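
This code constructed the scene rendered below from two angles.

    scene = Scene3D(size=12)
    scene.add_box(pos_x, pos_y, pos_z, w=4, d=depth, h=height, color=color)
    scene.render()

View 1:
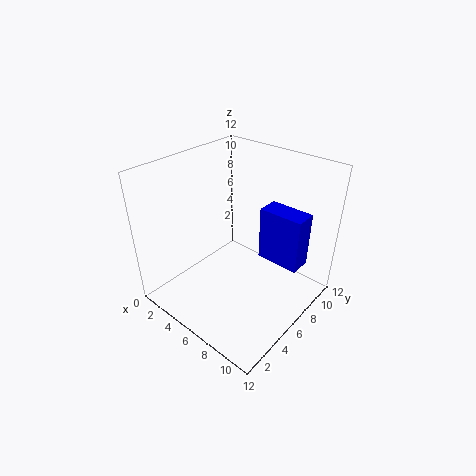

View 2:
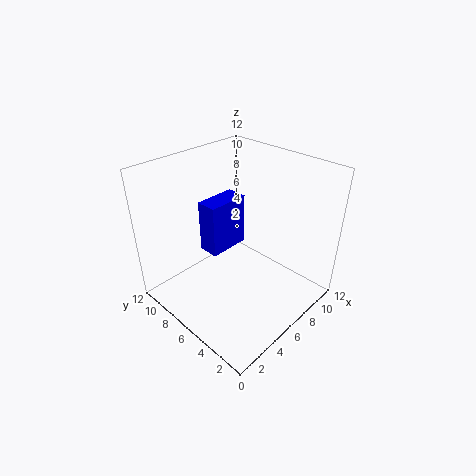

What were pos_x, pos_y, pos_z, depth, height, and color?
pos_x = 6, pos_y = 9, pos_z = 2.5, depth = 2, height = 5, color = 'blue'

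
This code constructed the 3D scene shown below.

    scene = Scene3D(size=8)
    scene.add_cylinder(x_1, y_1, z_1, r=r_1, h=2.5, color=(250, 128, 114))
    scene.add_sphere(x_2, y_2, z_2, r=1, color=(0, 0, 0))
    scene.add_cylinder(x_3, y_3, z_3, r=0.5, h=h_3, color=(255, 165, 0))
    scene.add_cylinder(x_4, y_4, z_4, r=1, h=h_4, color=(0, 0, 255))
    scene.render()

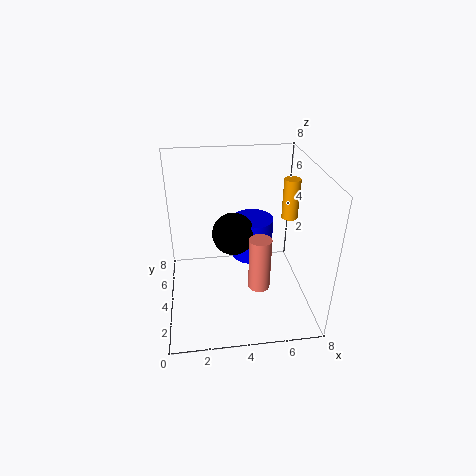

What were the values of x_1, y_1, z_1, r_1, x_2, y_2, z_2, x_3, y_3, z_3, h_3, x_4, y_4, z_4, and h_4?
x_1 = 4.5, y_1 = 0.5, z_1 = 3.5, r_1 = 0.5, x_2 = 3.5, y_2 = 2, z_2 = 5.5, x_3 = 7.5, y_3 = 6, z_3 = 4, h_3 = 2.5, x_4 = 4.5, y_4 = 2.5, z_4 = 4, h_4 = 2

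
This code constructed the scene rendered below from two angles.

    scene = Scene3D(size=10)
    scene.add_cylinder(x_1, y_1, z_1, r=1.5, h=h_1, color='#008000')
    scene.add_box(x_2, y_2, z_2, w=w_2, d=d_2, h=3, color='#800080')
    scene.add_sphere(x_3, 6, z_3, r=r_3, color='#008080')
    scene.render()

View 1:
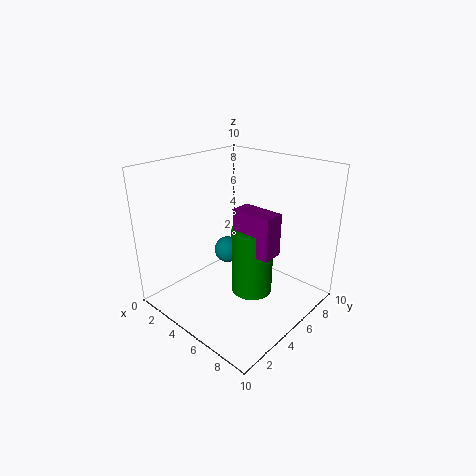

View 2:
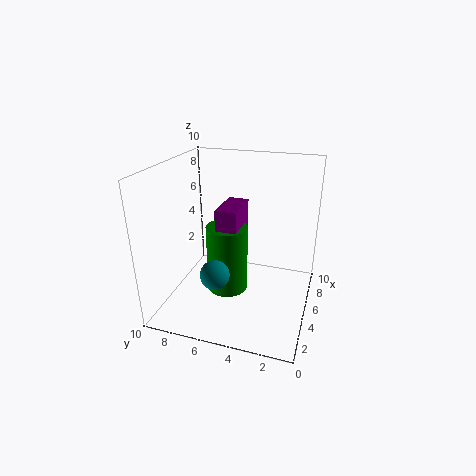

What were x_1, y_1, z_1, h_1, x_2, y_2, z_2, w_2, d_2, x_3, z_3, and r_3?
x_1 = 5.5
y_1 = 6
z_1 = 0.5
h_1 = 5
x_2 = 4.5
y_2 = 5
z_2 = 4
w_2 = 3
d_2 = 1.5
x_3 = 3
z_3 = 3
r_3 = 1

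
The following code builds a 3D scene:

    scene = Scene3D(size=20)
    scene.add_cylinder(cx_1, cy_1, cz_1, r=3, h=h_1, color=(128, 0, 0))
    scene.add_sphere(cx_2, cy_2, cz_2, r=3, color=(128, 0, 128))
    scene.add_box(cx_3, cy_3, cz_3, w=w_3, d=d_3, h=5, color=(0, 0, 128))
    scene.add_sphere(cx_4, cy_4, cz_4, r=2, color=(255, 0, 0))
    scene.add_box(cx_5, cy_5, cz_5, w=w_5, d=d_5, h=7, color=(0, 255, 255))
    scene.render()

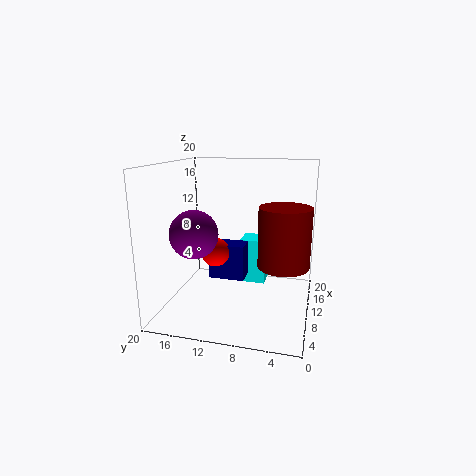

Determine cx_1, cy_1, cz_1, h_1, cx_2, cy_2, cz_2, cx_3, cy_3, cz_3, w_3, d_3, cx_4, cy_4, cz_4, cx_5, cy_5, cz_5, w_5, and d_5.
cx_1 = 4; cy_1 = 3; cz_1 = 9; h_1 = 7; cx_2 = 4; cy_2 = 14; cz_2 = 12; cx_3 = 9; cy_3 = 9; cz_3 = 4; w_3 = 3; d_3 = 5; cx_4 = 9; cy_4 = 13; cz_4 = 8; cx_5 = 15; cy_5 = 7; cz_5 = 1; w_5 = 4; d_5 = 4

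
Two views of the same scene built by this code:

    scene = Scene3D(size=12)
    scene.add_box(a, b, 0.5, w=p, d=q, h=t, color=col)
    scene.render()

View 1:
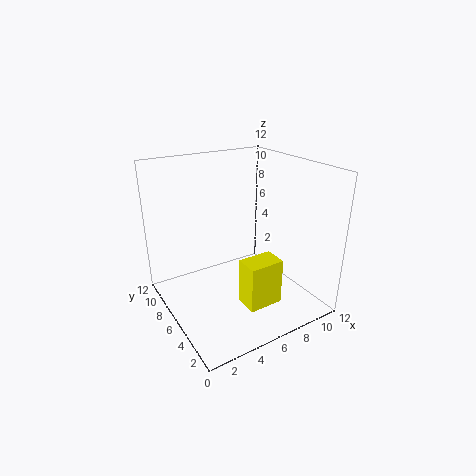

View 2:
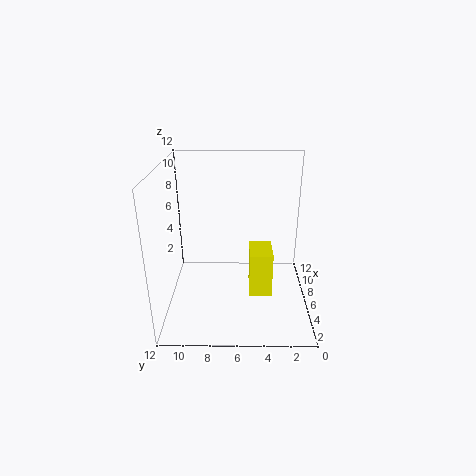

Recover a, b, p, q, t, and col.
a = 5.5, b = 3, p = 3, q = 2, t = 4, col = 'yellow'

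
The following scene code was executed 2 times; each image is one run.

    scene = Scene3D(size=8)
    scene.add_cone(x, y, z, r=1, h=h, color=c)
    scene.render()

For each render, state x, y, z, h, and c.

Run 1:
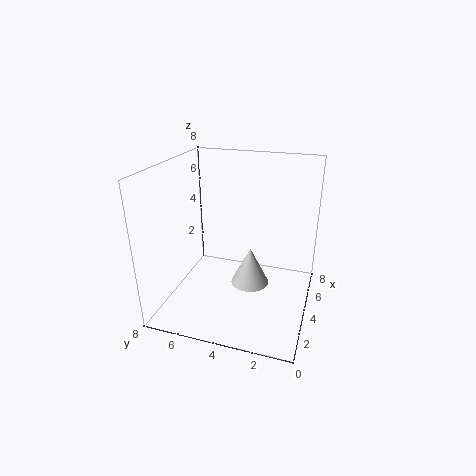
x = 3
y = 3
z = 2
h = 2
c = 'lightgray'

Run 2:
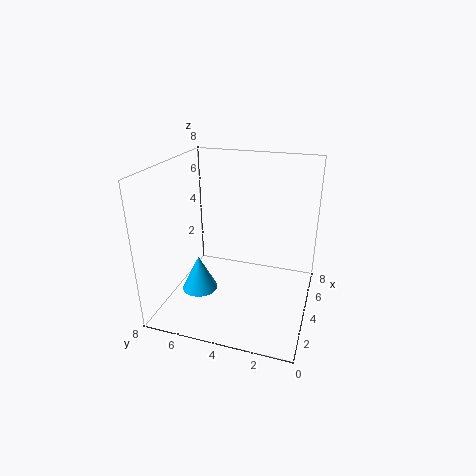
x = 3
y = 6
z = 1
h = 2
c = 'deepskyblue'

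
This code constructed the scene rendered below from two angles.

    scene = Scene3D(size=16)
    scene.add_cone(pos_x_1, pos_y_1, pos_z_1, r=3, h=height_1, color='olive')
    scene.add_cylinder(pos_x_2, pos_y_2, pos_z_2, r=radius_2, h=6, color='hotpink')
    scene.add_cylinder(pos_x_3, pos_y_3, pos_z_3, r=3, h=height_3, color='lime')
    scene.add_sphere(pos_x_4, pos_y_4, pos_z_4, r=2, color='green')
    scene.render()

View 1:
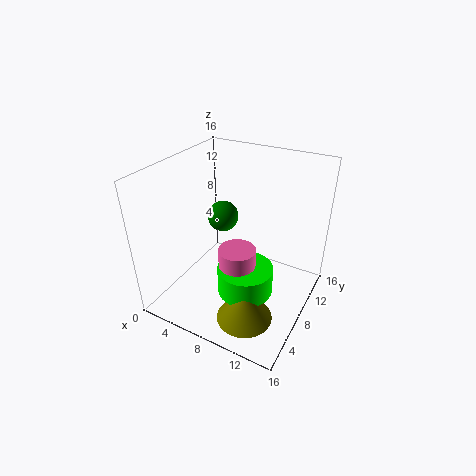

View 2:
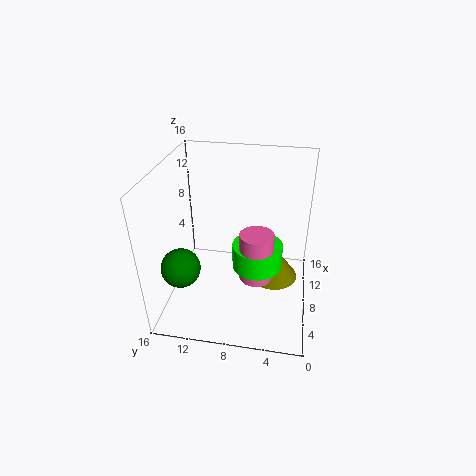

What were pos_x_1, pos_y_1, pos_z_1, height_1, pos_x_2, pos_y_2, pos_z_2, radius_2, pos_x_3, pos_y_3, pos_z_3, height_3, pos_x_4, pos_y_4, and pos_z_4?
pos_x_1 = 11; pos_y_1 = 4; pos_z_1 = 1; height_1 = 4; pos_x_2 = 9; pos_y_2 = 6; pos_z_2 = 2; radius_2 = 2; pos_x_3 = 10; pos_y_3 = 6; pos_z_3 = 3; height_3 = 3; pos_x_4 = 3; pos_y_4 = 13; pos_z_4 = 7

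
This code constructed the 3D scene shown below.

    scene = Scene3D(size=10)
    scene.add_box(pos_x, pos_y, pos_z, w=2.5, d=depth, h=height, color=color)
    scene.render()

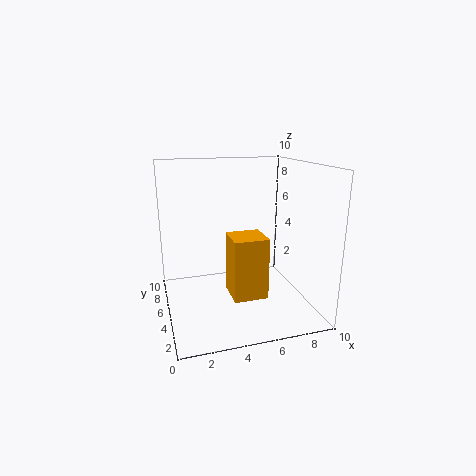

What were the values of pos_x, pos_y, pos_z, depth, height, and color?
pos_x = 4.5
pos_y = 4
pos_z = 0.5
depth = 2.5
height = 4.5
color = 'orange'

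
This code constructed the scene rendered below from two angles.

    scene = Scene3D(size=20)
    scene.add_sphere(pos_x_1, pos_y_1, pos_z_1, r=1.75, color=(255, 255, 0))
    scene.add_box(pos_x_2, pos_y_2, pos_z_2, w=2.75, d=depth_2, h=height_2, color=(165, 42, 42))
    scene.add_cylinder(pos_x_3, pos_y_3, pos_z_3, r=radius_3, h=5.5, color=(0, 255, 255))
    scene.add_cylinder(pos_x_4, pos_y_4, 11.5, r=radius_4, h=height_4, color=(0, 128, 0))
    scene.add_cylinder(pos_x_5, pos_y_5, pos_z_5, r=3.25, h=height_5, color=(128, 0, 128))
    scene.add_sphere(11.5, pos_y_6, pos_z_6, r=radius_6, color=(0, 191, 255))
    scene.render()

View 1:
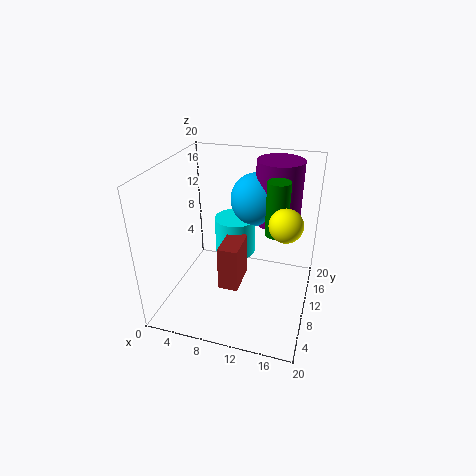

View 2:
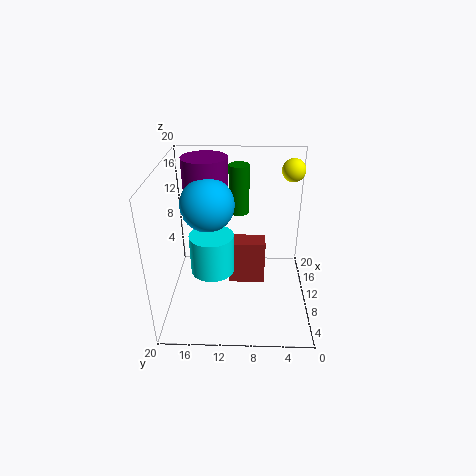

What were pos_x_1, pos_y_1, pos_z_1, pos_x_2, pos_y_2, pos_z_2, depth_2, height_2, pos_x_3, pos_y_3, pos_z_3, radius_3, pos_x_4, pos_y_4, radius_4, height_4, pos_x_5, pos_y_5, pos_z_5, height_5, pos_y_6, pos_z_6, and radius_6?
pos_x_1 = 17.5
pos_y_1 = 2
pos_z_1 = 17.25
pos_x_2 = 8.25
pos_y_2 = 6.25
pos_z_2 = 3.75
depth_2 = 5
height_2 = 6.25
pos_x_3 = 8.5
pos_y_3 = 13.5
pos_z_3 = 5.75
radius_3 = 3
pos_x_4 = 15.25
pos_y_4 = 10
radius_4 = 1.5
height_4 = 7.25
pos_x_5 = 14.5
pos_y_5 = 14.75
pos_z_5 = 11
height_5 = 9
pos_y_6 = 14.25
pos_z_6 = 14.25
radius_6 = 3.75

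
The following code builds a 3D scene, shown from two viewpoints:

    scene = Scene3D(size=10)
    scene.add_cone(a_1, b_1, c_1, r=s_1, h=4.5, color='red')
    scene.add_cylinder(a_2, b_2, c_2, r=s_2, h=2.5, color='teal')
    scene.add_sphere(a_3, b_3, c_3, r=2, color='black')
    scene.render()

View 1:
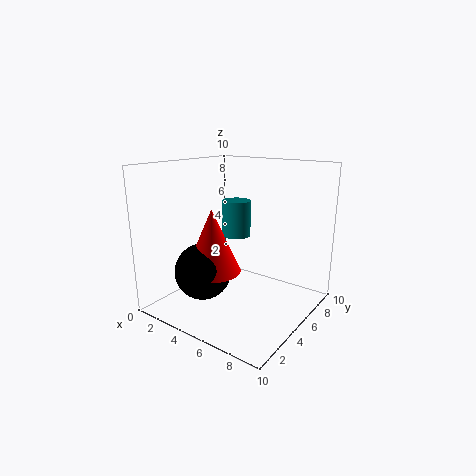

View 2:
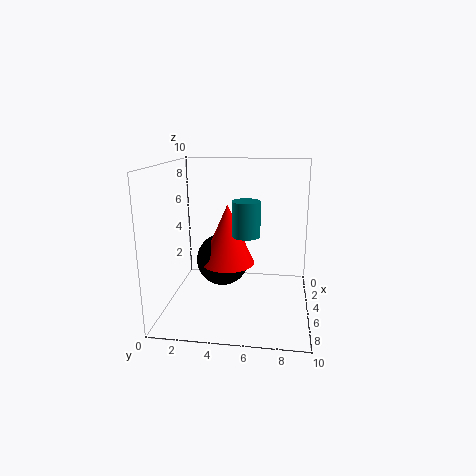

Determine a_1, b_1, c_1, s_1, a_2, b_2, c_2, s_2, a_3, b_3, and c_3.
a_1 = 3.5
b_1 = 4
c_1 = 2.5
s_1 = 2
a_2 = 4.5
b_2 = 5.5
c_2 = 5
s_2 = 1
a_3 = 3
b_3 = 3.5
c_3 = 2.5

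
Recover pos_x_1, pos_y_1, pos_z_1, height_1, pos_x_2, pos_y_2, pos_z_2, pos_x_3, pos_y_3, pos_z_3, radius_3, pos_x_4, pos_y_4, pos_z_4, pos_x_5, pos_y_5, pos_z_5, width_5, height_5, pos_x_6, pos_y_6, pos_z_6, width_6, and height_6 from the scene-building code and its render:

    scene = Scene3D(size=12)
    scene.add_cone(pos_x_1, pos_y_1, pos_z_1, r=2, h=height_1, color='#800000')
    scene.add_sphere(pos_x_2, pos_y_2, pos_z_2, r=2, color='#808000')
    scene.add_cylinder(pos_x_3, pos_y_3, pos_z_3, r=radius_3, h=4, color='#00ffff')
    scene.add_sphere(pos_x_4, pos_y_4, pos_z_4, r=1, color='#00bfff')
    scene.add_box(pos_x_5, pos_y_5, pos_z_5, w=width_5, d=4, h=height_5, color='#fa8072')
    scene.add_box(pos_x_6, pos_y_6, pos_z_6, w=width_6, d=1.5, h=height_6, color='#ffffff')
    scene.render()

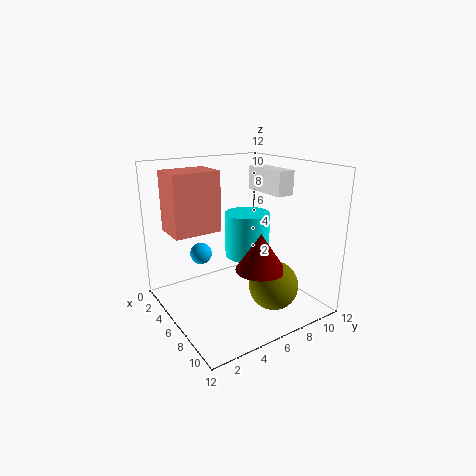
pos_x_1 = 8.5, pos_y_1 = 6.5, pos_z_1 = 4, height_1 = 3, pos_x_2 = 9, pos_y_2 = 7.5, pos_z_2 = 2.5, pos_x_3 = 4.5, pos_y_3 = 8, pos_z_3 = 3.5, radius_3 = 2, pos_x_4 = 2, pos_y_4 = 4.5, pos_z_4 = 3.5, pos_x_5 = 2, pos_y_5 = 1, pos_z_5 = 6.5, width_5 = 3, height_5 = 5, pos_x_6 = 4, pos_y_6 = 8.5, pos_z_6 = 9.5, width_6 = 4, height_6 = 2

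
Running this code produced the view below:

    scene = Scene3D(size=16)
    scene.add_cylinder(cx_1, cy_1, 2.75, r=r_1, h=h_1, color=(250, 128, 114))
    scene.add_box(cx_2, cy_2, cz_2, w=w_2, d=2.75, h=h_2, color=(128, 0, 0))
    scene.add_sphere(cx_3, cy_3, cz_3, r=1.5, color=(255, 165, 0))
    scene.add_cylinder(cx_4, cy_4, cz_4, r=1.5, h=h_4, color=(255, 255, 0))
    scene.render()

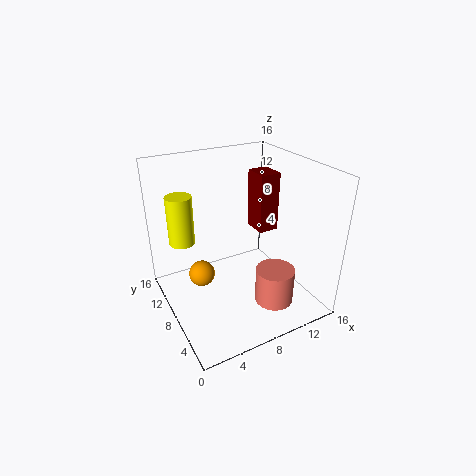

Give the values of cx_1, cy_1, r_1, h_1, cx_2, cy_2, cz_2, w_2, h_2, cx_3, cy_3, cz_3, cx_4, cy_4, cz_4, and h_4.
cx_1 = 9.5; cy_1 = 2.75; r_1 = 2; h_1 = 3.75; cx_2 = 10.25; cy_2 = 7; cz_2 = 8.5; w_2 = 2.25; h_2 = 6.5; cx_3 = 4.25; cy_3 = 10; cz_3 = 3.25; cx_4 = 3; cy_4 = 12.5; cz_4 = 6.5; h_4 = 5.75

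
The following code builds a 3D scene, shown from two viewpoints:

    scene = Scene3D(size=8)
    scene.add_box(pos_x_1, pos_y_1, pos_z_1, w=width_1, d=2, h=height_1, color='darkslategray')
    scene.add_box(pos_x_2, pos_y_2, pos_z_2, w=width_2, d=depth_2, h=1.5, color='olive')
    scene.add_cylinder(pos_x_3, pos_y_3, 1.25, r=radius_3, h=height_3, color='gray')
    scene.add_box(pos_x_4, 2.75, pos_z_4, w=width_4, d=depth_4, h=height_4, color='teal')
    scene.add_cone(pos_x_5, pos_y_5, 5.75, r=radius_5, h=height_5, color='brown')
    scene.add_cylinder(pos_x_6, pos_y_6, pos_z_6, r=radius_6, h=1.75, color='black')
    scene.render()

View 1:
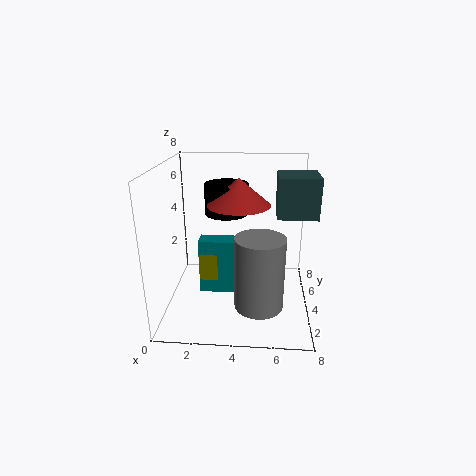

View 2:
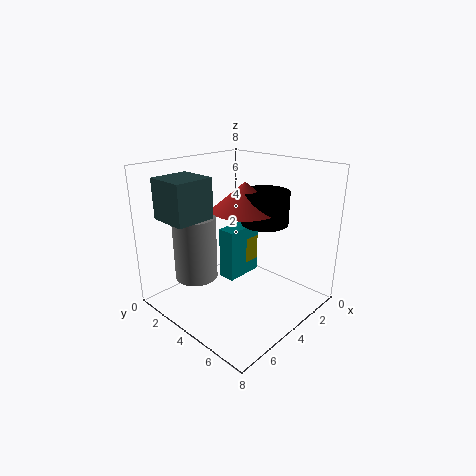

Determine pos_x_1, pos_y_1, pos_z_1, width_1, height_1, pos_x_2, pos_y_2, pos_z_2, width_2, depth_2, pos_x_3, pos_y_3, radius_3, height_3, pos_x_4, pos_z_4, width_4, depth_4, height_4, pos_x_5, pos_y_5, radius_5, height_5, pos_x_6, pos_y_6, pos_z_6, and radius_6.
pos_x_1 = 6
pos_y_1 = 2.25
pos_z_1 = 5.75
width_1 = 2
height_1 = 2
pos_x_2 = 2
pos_y_2 = 2.75
pos_z_2 = 2
width_2 = 1
depth_2 = 1
pos_x_3 = 5.25
pos_y_3 = 1.75
radius_3 = 1.25
height_3 = 3.75
pos_x_4 = 2
pos_z_4 = 1.25
width_4 = 2.25
depth_4 = 1
height_4 = 3
pos_x_5 = 4
pos_y_5 = 4.5
radius_5 = 1.75
height_5 = 1.5
pos_x_6 = 3.25
pos_y_6 = 5.25
pos_z_6 = 5
radius_6 = 1.25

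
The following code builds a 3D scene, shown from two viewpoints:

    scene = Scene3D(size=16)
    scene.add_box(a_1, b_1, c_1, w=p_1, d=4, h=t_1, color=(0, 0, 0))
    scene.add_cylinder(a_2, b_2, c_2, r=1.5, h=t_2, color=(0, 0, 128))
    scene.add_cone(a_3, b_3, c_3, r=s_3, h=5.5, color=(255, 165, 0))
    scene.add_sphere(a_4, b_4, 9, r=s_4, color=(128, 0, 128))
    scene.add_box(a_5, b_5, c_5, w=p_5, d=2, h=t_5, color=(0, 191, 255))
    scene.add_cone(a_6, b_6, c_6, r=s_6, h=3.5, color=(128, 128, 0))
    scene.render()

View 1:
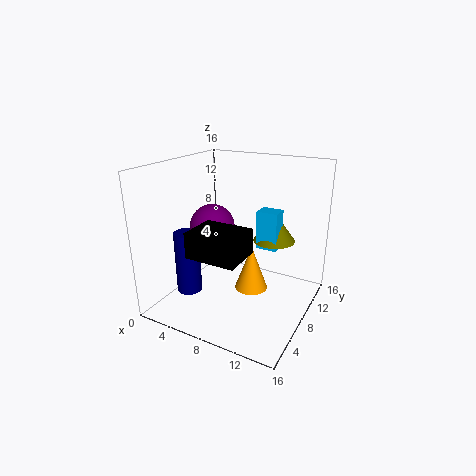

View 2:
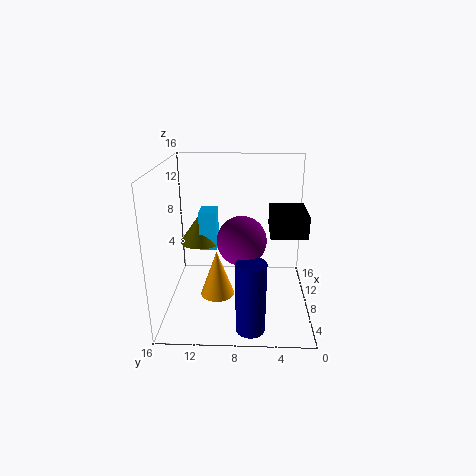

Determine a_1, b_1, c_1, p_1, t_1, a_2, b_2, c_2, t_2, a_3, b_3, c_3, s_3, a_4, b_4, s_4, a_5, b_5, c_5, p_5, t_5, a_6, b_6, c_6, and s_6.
a_1 = 6.5; b_1 = 0.5; c_1 = 8.5; p_1 = 5; t_1 = 2.5; a_2 = 2; b_2 = 6.5; c_2 = 0.5; t_2 = 7.5; a_3 = 8.5; b_3 = 10.5; c_3 = 0.5; s_3 = 2; a_4 = 5; b_4 = 7.5; s_4 = 2.5; a_5 = 9; b_5 = 10.5; c_5 = 6; p_5 = 2.5; t_5 = 4.5; a_6 = 10.5; b_6 = 12.5; c_6 = 6.5; s_6 = 2.5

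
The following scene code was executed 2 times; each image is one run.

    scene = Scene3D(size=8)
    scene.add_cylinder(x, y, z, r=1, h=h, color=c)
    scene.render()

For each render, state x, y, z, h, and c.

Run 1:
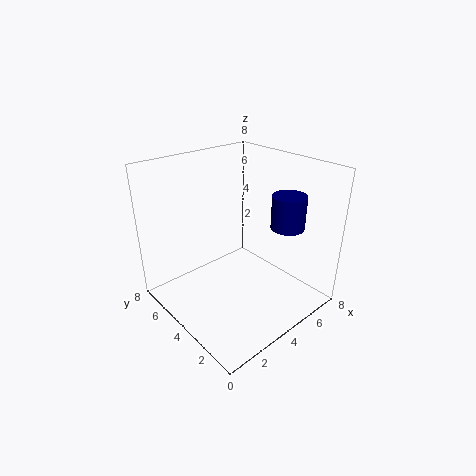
x = 7; y = 3; z = 4; h = 2; c = 'navy'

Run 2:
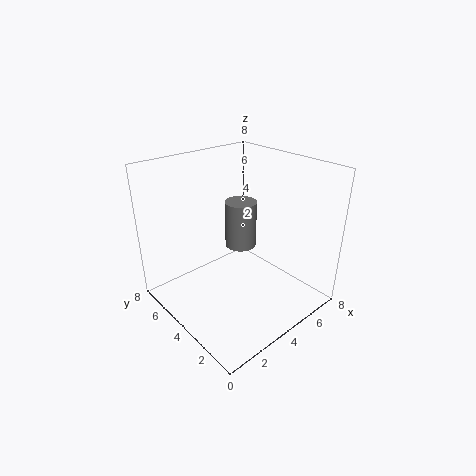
x = 6; y = 6; z = 2; h = 3; c = 'gray'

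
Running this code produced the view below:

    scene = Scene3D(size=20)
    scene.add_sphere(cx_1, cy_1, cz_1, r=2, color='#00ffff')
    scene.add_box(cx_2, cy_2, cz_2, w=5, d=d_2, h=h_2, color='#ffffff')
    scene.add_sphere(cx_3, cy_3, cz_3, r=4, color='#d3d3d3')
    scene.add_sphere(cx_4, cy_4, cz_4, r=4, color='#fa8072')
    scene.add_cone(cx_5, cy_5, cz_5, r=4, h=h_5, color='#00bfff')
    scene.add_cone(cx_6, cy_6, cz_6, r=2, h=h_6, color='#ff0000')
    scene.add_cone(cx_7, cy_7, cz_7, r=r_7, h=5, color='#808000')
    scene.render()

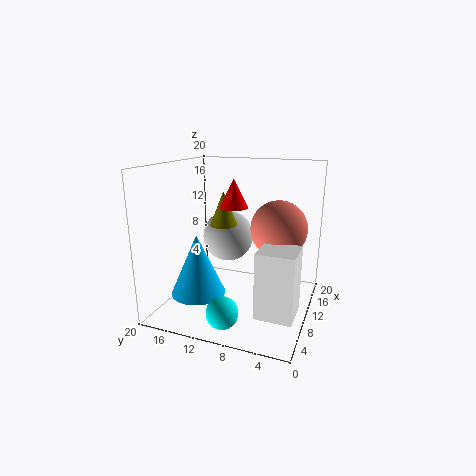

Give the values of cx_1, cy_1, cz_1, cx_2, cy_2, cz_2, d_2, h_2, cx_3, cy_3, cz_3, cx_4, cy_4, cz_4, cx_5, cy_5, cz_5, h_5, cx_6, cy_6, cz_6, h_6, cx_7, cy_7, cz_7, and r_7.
cx_1 = 2
cy_1 = 9
cz_1 = 3
cx_2 = 5
cy_2 = 1
cz_2 = 1
d_2 = 5
h_2 = 9
cx_3 = 16
cy_3 = 14
cz_3 = 8
cx_4 = 13
cy_4 = 5
cz_4 = 11
cx_5 = 9
cy_5 = 16
cz_5 = 1
h_5 = 9
cx_6 = 11
cy_6 = 11
cz_6 = 14
h_6 = 4
cx_7 = 12
cy_7 = 13
cz_7 = 11
r_7 = 2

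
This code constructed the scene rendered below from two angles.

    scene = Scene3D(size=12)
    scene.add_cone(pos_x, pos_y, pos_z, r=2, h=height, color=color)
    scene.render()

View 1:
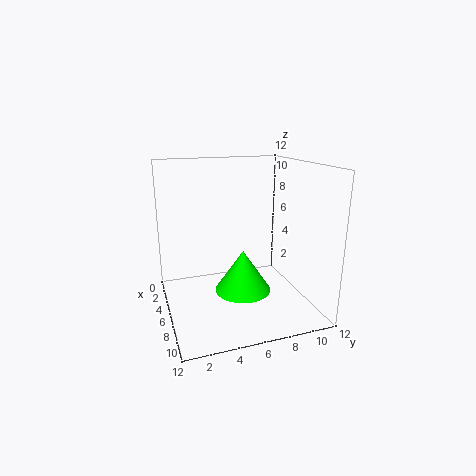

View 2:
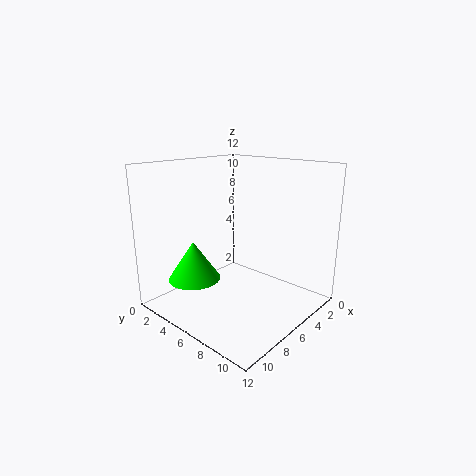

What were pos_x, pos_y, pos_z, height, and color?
pos_x = 10
pos_y = 5
pos_z = 3.5
height = 3
color = 'lime'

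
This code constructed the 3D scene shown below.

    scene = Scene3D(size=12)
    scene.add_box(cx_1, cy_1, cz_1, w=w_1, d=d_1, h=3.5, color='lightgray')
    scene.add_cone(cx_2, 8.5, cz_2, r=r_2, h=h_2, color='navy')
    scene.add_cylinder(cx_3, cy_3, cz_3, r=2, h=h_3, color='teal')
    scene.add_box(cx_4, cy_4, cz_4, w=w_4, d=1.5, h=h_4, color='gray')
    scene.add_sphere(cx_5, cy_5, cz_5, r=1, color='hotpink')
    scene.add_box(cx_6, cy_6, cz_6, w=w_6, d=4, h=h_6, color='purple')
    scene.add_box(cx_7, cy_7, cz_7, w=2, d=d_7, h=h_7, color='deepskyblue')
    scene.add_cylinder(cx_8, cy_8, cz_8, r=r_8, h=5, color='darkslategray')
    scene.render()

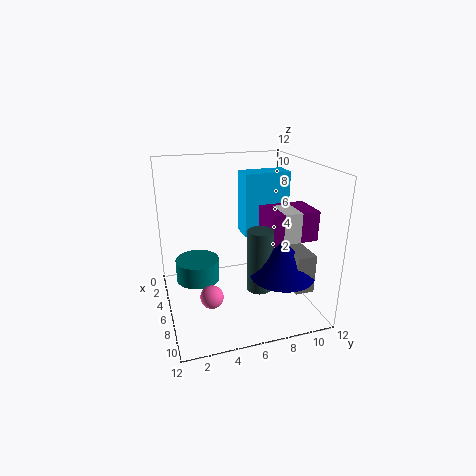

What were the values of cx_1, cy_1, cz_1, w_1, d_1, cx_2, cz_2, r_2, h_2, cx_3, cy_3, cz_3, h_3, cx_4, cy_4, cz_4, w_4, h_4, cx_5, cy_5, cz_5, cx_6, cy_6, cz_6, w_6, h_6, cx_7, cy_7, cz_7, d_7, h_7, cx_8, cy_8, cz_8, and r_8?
cx_1 = 6; cy_1 = 9; cz_1 = 5; w_1 = 2.5; d_1 = 1.5; cx_2 = 9.5; cz_2 = 4; r_2 = 2.5; h_2 = 3; cx_3 = 3; cy_3 = 3; cz_3 = 1; h_3 = 2; cx_4 = 7.5; cy_4 = 9; cz_4 = 3; w_4 = 3.5; h_4 = 3; cx_5 = 6.5; cy_5 = 3.5; cz_5 = 1; cx_6 = 5.5; cy_6 = 8; cz_6 = 6; w_6 = 3; h_6 = 2.5; cx_7 = 3; cy_7 = 7; cz_7 = 5.5; d_7 = 4; h_7 = 5.5; cx_8 = 8.5; cy_8 = 7; cz_8 = 2.5; r_8 = 1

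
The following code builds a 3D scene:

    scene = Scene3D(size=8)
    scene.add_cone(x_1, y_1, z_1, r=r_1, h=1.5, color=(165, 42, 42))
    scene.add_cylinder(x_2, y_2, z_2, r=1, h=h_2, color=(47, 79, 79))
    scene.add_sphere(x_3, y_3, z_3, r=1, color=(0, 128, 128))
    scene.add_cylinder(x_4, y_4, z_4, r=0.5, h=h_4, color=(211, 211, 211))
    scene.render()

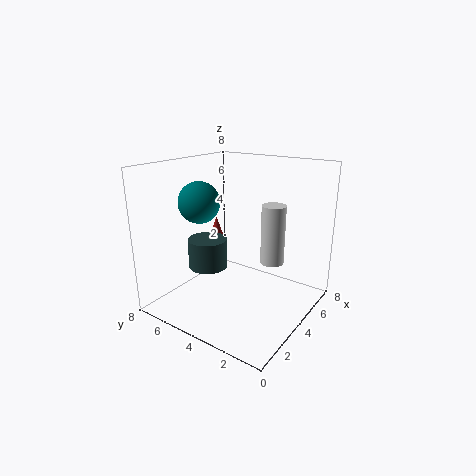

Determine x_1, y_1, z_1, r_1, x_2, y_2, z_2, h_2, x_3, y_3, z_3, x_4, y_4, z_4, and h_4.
x_1 = 4, y_1 = 5.5, z_1 = 3.5, r_1 = 0.5, x_2 = 2, y_2 = 4.5, z_2 = 3, h_2 = 1.5, x_3 = 1.5, y_3 = 4.5, z_3 = 6.5, x_4 = 1.5, y_4 = 0.5, z_4 = 4.5, h_4 = 2.5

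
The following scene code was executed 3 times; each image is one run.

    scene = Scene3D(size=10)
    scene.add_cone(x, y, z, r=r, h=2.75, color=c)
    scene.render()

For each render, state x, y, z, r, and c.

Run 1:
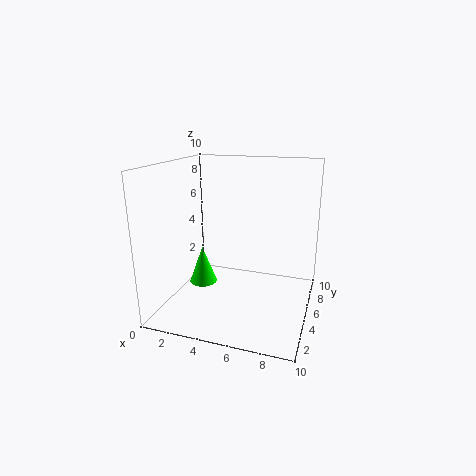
x = 2.25
y = 5
z = 1.25
r = 1
c = 'lime'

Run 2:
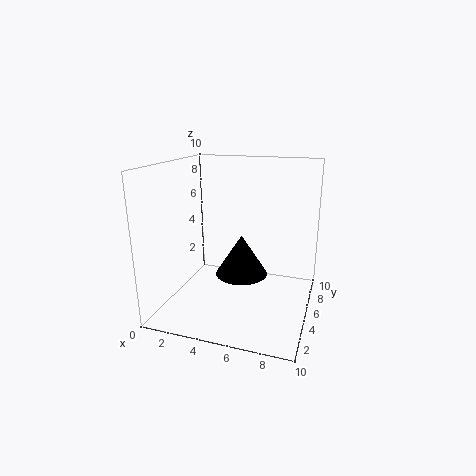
x = 5.5
y = 4.25
z = 2.75
r = 1.75
c = 'black'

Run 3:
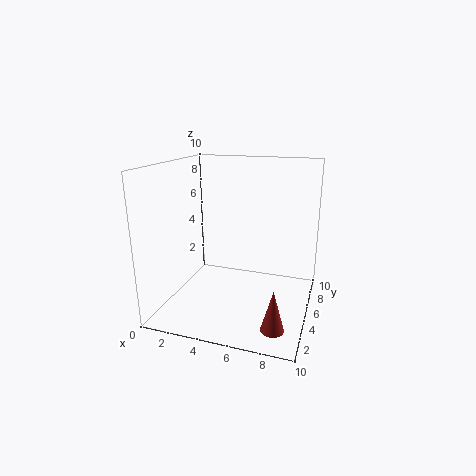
x = 8.25
y = 2
z = 0.25
r = 0.75
c = 'brown'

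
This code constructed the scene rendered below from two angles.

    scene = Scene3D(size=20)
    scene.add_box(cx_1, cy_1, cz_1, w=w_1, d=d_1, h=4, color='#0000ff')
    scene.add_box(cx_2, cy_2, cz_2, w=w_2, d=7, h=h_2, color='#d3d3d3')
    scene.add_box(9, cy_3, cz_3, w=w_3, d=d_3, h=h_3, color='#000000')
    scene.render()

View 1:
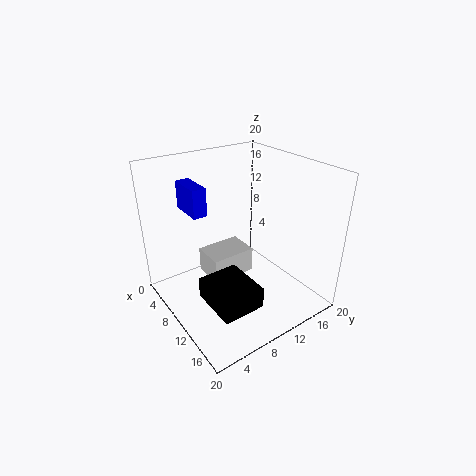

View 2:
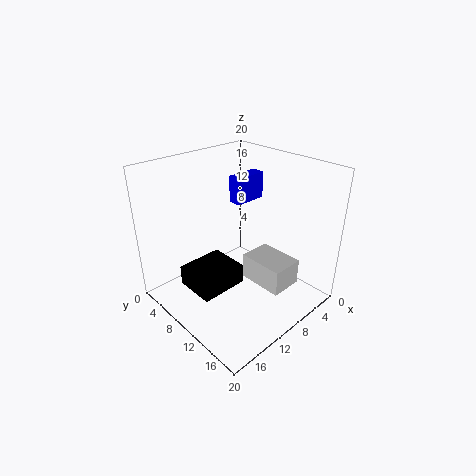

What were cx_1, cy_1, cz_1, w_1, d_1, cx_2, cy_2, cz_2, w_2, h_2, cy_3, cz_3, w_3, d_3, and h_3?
cx_1 = 2; cy_1 = 5; cz_1 = 13; w_1 = 5; d_1 = 2; cx_2 = 2; cy_2 = 8; cz_2 = 1; w_2 = 5; h_2 = 4; cy_3 = 4; cz_3 = 2; w_3 = 7; d_3 = 6; h_3 = 3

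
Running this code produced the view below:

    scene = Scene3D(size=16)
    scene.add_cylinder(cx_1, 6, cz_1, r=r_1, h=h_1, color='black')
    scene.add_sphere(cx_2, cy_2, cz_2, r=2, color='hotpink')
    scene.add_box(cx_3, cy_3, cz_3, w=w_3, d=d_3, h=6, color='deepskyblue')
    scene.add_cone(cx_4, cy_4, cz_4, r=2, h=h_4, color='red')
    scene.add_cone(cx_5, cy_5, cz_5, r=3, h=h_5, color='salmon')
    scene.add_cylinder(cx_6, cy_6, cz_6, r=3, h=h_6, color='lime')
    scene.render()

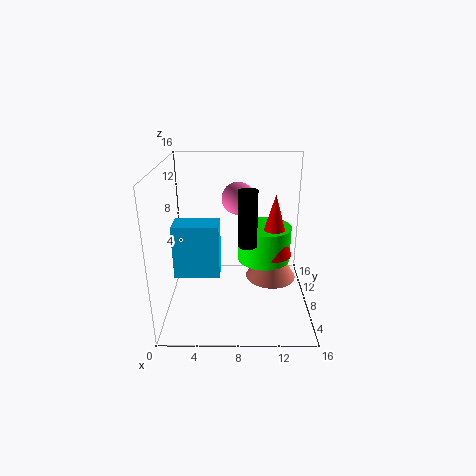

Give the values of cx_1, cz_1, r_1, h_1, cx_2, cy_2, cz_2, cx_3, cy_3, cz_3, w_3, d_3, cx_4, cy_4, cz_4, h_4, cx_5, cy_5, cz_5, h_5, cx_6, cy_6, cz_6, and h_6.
cx_1 = 9; cz_1 = 8; r_1 = 1; h_1 = 6; cx_2 = 8; cy_2 = 13; cz_2 = 11; cx_3 = 1; cy_3 = 6; cz_3 = 4; w_3 = 5; d_3 = 3; cx_4 = 12; cy_4 = 8; cz_4 = 6; h_4 = 7; cx_5 = 12; cy_5 = 10; cz_5 = 2; h_5 = 5; cx_6 = 11; cy_6 = 9; cz_6 = 5; h_6 = 4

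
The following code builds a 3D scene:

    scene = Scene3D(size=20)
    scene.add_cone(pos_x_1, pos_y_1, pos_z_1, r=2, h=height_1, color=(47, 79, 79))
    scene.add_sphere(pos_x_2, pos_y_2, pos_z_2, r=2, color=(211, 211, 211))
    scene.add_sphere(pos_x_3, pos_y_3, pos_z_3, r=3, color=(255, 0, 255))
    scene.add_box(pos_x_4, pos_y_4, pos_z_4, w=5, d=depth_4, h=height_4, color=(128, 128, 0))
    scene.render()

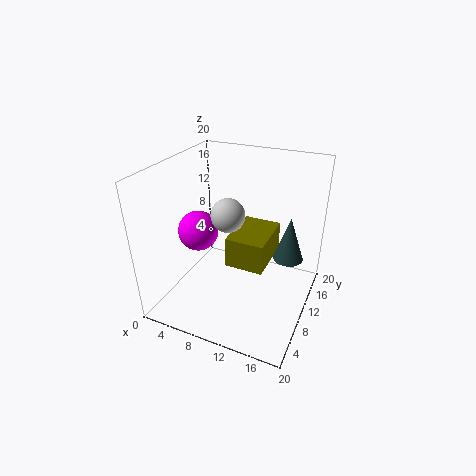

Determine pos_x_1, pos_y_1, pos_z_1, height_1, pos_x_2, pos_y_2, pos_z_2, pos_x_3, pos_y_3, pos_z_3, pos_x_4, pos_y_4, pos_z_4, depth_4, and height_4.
pos_x_1 = 17
pos_y_1 = 11
pos_z_1 = 8
height_1 = 6
pos_x_2 = 11
pos_y_2 = 5
pos_z_2 = 16
pos_x_3 = 3
pos_y_3 = 11
pos_z_3 = 9
pos_x_4 = 10
pos_y_4 = 6
pos_z_4 = 8
depth_4 = 7
height_4 = 4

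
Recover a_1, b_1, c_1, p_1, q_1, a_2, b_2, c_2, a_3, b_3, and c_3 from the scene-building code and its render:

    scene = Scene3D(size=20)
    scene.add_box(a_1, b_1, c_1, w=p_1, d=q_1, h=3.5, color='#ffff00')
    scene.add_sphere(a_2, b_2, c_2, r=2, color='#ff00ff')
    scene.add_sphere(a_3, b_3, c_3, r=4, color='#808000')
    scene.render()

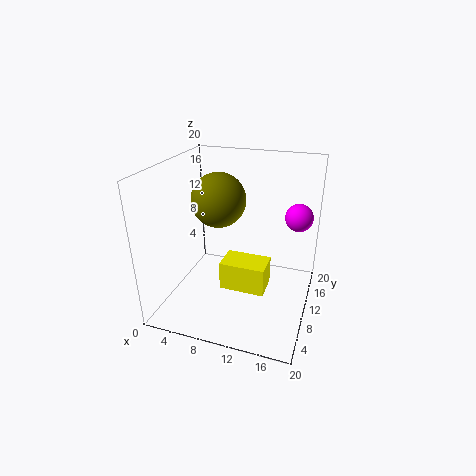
a_1 = 10; b_1 = 3; c_1 = 6.5; p_1 = 5.5; q_1 = 3.5; a_2 = 17.5; b_2 = 15; c_2 = 12; a_3 = 6; b_3 = 13; c_3 = 14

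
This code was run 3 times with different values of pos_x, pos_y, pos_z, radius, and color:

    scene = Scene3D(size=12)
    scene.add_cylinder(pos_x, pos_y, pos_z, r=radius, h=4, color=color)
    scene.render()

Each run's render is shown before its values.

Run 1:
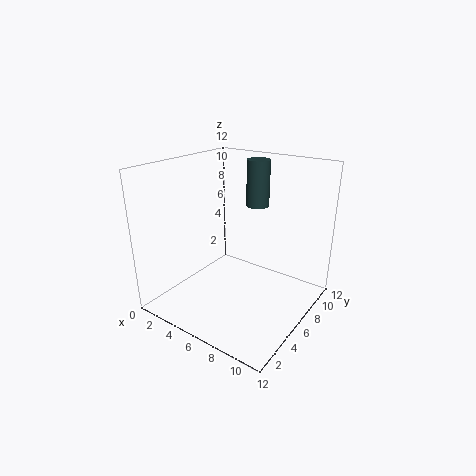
pos_x = 6
pos_y = 9
pos_z = 8
radius = 1
color = 'darkslategray'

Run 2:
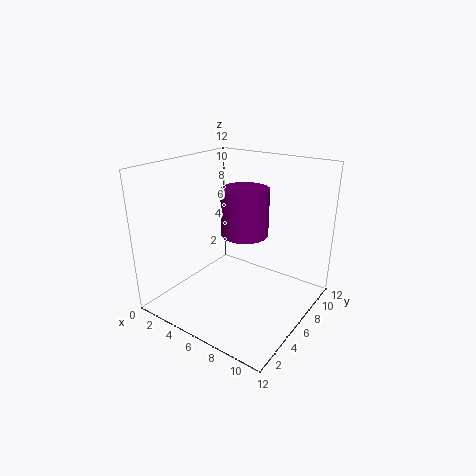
pos_x = 6
pos_y = 7
pos_z = 6
radius = 2
color = 'purple'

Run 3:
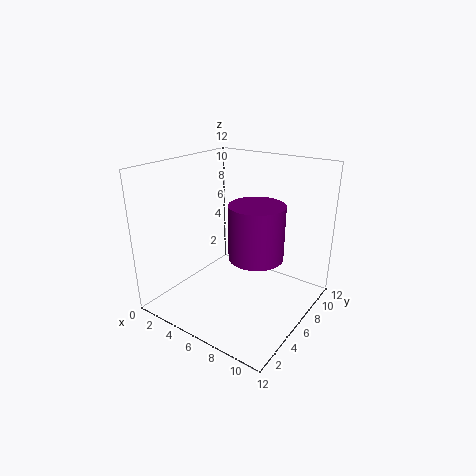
pos_x = 9
pos_y = 4
pos_z = 6
radius = 2
color = 'purple'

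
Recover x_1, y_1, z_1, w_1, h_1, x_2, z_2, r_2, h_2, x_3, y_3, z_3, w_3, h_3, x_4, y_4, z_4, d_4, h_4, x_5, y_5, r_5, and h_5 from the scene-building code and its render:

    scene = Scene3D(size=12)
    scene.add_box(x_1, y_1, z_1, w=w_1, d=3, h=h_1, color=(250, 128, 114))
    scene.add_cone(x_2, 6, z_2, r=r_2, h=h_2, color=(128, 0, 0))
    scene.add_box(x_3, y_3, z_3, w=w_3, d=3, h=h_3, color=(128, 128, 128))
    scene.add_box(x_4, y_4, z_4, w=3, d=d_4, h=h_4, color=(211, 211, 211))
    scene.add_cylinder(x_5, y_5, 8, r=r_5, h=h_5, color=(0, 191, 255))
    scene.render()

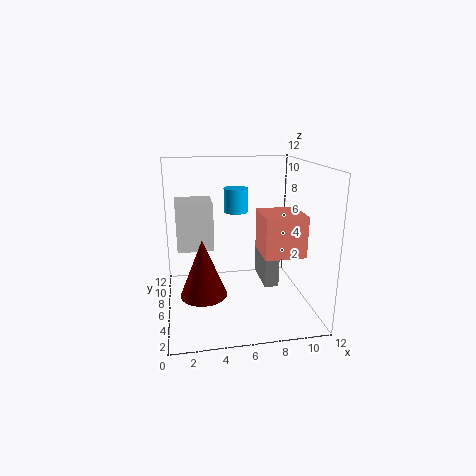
x_1 = 7, y_1 = 1, z_1 = 6, w_1 = 3, h_1 = 3, x_2 = 3, z_2 = 1, r_2 = 2, h_2 = 5, x_3 = 7, y_3 = 1, z_3 = 4, w_3 = 1, h_3 = 3, x_4 = 1, y_4 = 6, z_4 = 5, d_4 = 3, h_4 = 4, x_5 = 6, y_5 = 7, r_5 = 1, h_5 = 2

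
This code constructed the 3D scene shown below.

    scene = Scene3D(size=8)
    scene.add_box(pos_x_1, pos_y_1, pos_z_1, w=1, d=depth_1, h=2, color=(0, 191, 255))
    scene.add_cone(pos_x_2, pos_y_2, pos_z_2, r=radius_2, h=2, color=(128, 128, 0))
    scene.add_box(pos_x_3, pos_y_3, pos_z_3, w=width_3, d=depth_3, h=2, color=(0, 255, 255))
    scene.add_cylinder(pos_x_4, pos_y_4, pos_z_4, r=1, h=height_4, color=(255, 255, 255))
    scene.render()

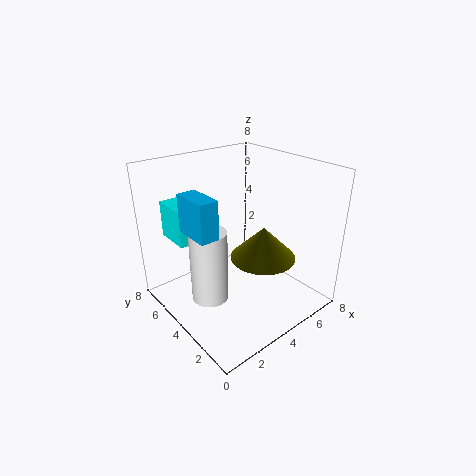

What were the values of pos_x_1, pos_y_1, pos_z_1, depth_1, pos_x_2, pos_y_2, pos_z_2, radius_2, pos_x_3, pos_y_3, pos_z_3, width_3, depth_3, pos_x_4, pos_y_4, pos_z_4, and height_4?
pos_x_1 = 1, pos_y_1 = 3, pos_z_1 = 5, depth_1 = 2, pos_x_2 = 6, pos_y_2 = 4, pos_z_2 = 2, radius_2 = 2, pos_x_3 = 1, pos_y_3 = 5, pos_z_3 = 4, width_3 = 2, depth_3 = 2, pos_x_4 = 2, pos_y_4 = 4, pos_z_4 = 1, height_4 = 4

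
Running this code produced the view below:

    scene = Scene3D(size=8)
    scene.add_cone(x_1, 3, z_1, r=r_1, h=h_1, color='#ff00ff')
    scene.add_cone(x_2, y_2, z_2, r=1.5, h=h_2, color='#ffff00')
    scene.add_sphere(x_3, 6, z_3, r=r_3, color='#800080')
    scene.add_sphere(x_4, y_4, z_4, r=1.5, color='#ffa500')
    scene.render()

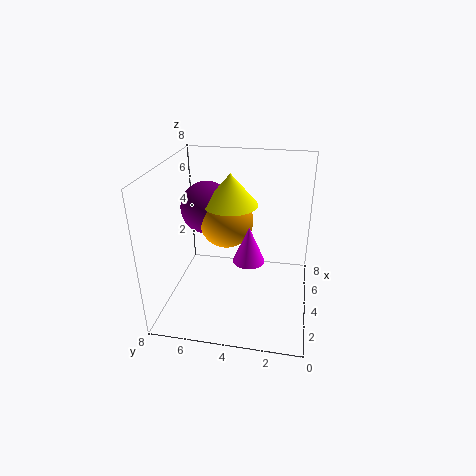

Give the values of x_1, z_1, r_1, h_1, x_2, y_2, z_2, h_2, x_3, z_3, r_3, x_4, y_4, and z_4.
x_1 = 1.5; z_1 = 4.25; r_1 = 0.75; h_1 = 1.75; x_2 = 4.5; y_2 = 4.5; z_2 = 5.75; h_2 = 1.75; x_3 = 5; z_3 = 5.25; r_3 = 1.5; x_4 = 4.5; y_4 = 4.75; z_4 = 4.75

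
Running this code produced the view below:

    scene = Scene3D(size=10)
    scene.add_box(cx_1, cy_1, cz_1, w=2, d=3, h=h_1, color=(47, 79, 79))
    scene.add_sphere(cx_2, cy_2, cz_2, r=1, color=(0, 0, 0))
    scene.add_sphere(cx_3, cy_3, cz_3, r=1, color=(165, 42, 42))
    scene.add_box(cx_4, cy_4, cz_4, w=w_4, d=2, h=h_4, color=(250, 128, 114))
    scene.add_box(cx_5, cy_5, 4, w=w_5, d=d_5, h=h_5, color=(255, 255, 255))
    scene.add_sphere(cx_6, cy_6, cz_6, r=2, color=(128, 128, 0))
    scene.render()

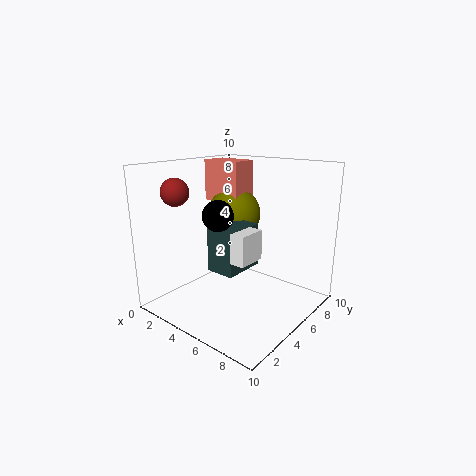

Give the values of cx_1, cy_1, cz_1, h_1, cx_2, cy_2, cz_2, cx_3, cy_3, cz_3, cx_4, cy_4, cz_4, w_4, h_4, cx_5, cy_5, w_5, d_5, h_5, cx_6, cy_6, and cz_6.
cx_1 = 4, cy_1 = 3, cz_1 = 3, h_1 = 3, cx_2 = 5, cy_2 = 3, cz_2 = 7, cx_3 = 1, cy_3 = 3, cz_3 = 8, cx_4 = 1, cy_4 = 6, cz_4 = 7, w_4 = 3, h_4 = 3, cx_5 = 4, cy_5 = 3, w_5 = 3, d_5 = 2, h_5 = 2, cx_6 = 3, cy_6 = 7, cz_6 = 6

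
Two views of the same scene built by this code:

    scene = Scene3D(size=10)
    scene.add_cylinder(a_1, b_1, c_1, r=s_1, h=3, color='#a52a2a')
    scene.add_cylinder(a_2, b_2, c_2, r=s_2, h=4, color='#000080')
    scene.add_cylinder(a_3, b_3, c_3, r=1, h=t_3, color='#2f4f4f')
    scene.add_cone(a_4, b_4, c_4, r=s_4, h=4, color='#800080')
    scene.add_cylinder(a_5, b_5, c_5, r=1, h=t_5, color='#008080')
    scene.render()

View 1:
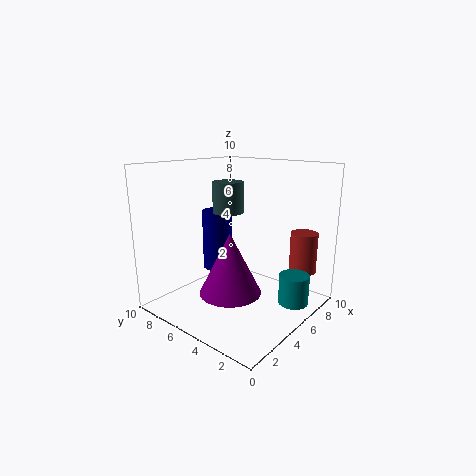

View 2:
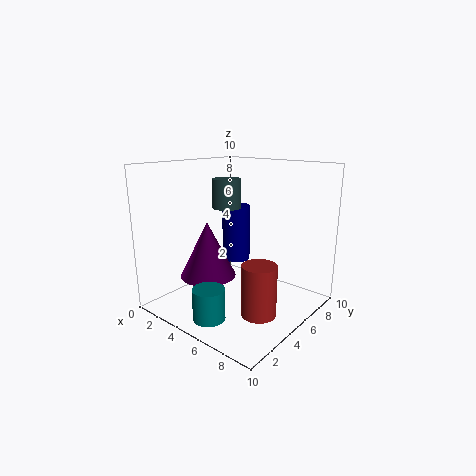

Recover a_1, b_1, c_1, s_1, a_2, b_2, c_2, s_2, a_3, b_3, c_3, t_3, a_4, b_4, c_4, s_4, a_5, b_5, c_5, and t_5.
a_1 = 9; b_1 = 2; c_1 = 2; s_1 = 1; a_2 = 4; b_2 = 6; c_2 = 3; s_2 = 1; a_3 = 4; b_3 = 5; c_3 = 7; t_3 = 2; a_4 = 3; b_4 = 4; c_4 = 2; s_4 = 2; a_5 = 6; b_5 = 1; c_5 = 1; t_5 = 2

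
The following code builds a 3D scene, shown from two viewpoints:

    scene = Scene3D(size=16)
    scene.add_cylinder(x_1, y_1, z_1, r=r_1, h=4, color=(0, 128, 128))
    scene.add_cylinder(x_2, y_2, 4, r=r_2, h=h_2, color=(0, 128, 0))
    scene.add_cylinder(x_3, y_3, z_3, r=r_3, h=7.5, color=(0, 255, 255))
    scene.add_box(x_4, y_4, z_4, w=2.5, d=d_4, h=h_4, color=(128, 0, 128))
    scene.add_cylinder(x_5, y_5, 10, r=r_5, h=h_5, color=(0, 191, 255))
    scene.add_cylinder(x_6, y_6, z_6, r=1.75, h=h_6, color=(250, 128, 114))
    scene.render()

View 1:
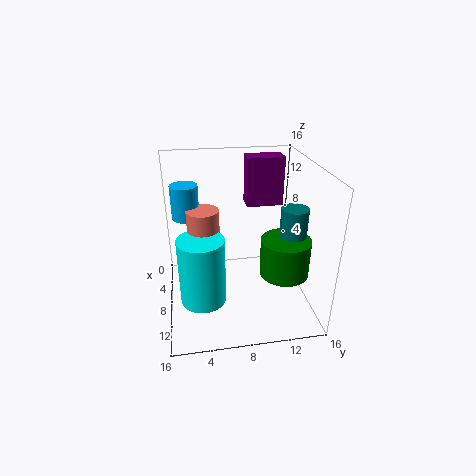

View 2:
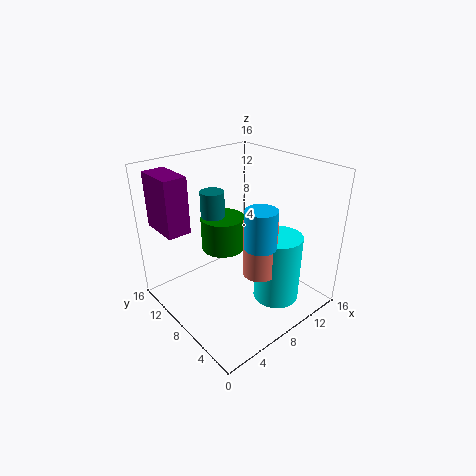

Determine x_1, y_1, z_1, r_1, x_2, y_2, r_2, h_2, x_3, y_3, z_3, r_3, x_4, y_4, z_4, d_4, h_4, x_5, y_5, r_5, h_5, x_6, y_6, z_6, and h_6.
x_1 = 9
y_1 = 14
z_1 = 7.5
r_1 = 1.5
x_2 = 9.75
y_2 = 13
r_2 = 2.75
h_2 = 4.25
x_3 = 10
y_3 = 3.75
z_3 = 1.75
r_3 = 2.5
x_4 = 0.75
y_4 = 10
z_4 = 9.5
d_4 = 4.5
h_4 = 6
x_5 = 6
y_5 = 2.5
r_5 = 1.5
h_5 = 3.75
x_6 = 7.75
y_6 = 4.25
z_6 = 5.5
h_6 = 6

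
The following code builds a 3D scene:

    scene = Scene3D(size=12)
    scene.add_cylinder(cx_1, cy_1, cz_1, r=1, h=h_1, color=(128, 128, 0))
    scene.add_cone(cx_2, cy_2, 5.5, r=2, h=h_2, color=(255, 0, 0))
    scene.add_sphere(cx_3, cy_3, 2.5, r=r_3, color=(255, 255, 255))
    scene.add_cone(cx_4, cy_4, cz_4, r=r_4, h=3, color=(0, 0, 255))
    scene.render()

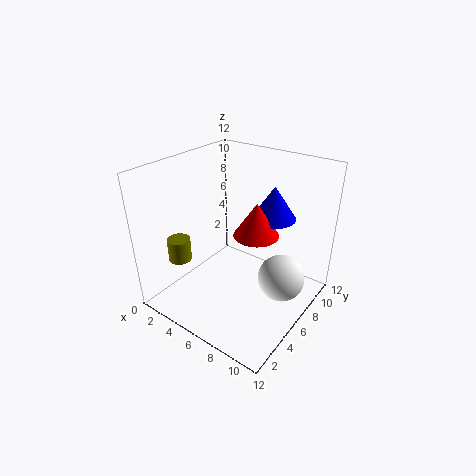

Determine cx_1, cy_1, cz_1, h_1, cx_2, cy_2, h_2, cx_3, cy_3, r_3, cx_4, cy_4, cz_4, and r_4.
cx_1 = 1.5
cy_1 = 3.5
cz_1 = 3.5
h_1 = 2
cx_2 = 6.5
cy_2 = 8
h_2 = 3
cx_3 = 9.5
cy_3 = 7.5
r_3 = 2
cx_4 = 7
cy_4 = 10
cz_4 = 6.5
r_4 = 2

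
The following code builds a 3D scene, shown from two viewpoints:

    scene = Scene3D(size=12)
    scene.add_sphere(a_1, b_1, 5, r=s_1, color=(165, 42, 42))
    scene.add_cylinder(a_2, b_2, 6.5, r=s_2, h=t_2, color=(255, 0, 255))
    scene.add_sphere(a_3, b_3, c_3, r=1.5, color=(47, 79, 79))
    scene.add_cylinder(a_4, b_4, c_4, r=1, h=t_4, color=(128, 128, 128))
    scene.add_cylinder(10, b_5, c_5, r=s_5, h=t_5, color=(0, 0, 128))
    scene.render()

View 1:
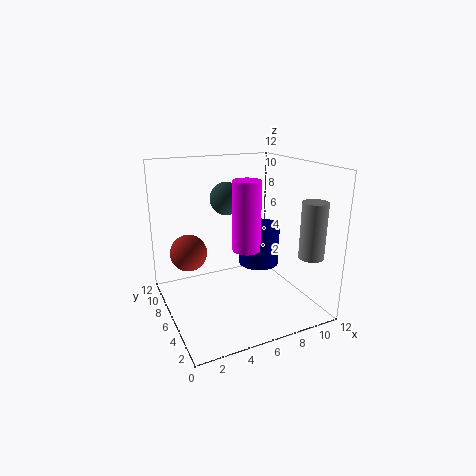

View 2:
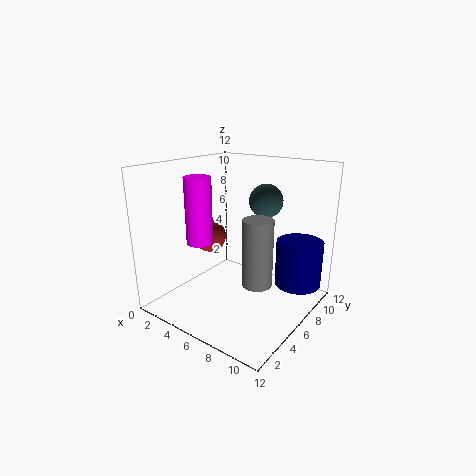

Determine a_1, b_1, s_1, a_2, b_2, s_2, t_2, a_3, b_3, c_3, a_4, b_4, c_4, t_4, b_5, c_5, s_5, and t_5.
a_1 = 2
b_1 = 7
s_1 = 1.5
a_2 = 5
b_2 = 2.5
s_2 = 1
t_2 = 5
a_3 = 6.5
b_3 = 9.5
c_3 = 8.5
a_4 = 10.5
b_4 = 2
c_4 = 5
t_4 = 4.5
b_5 = 9.5
c_5 = 1.5
s_5 = 2
t_5 = 4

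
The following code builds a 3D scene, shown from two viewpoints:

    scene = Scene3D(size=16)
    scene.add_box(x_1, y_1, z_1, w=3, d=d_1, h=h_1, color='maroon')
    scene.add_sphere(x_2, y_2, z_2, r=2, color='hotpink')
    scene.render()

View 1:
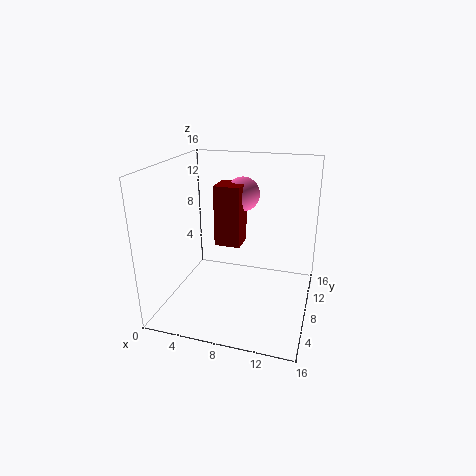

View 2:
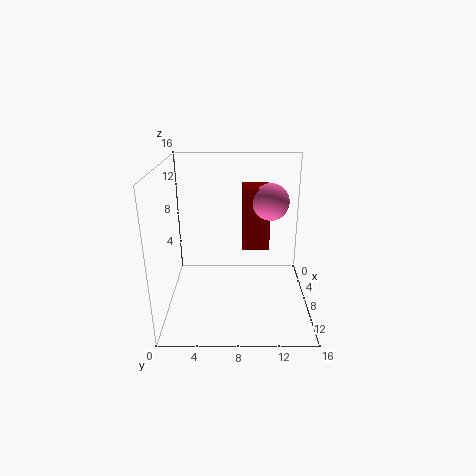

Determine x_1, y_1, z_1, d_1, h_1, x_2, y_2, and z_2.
x_1 = 5; y_1 = 8.5; z_1 = 6.5; d_1 = 3; h_1 = 7; x_2 = 7.5; y_2 = 11.5; z_2 = 12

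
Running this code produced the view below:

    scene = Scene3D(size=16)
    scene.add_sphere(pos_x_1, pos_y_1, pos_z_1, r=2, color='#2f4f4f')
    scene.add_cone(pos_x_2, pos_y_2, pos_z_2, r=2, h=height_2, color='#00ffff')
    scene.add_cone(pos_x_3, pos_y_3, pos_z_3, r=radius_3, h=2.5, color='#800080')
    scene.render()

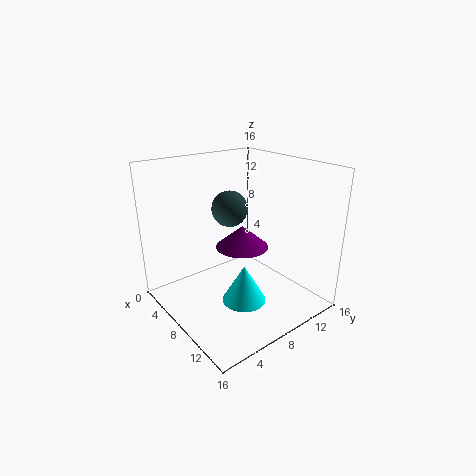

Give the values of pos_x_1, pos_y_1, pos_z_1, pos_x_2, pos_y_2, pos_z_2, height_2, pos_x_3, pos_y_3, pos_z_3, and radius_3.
pos_x_1 = 6.5, pos_y_1 = 8, pos_z_1 = 11, pos_x_2 = 14, pos_y_2 = 4, pos_z_2 = 5, height_2 = 3.5, pos_x_3 = 7.5, pos_y_3 = 9, pos_z_3 = 6.5, radius_3 = 3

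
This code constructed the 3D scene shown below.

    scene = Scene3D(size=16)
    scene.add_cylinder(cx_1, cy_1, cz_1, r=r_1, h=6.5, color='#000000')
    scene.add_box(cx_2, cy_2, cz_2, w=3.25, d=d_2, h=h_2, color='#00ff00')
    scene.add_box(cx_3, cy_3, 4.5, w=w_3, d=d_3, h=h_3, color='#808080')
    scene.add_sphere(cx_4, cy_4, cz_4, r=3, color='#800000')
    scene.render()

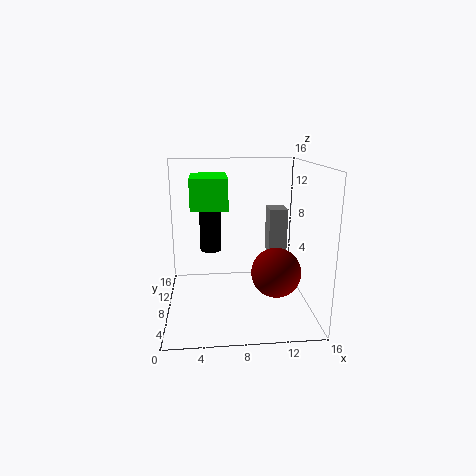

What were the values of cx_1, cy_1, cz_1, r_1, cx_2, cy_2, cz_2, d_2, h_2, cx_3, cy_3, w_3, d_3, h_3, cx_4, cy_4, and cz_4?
cx_1 = 5; cy_1 = 10.75; cz_1 = 5.75; r_1 = 1.25; cx_2 = 3.25; cy_2 = 1; cz_2 = 12.75; d_2 = 4.5; h_2 = 2.75; cx_3 = 12.25; cy_3 = 11.5; w_3 = 2.25; d_3 = 2.75; h_3 = 5.75; cx_4 = 12.75; cy_4 = 9.25; cz_4 = 3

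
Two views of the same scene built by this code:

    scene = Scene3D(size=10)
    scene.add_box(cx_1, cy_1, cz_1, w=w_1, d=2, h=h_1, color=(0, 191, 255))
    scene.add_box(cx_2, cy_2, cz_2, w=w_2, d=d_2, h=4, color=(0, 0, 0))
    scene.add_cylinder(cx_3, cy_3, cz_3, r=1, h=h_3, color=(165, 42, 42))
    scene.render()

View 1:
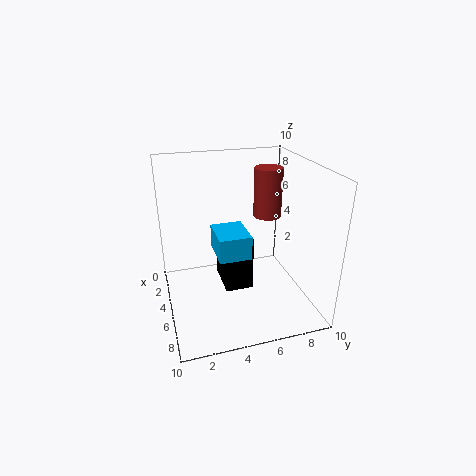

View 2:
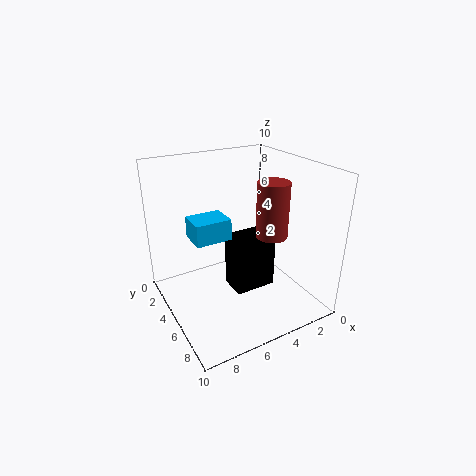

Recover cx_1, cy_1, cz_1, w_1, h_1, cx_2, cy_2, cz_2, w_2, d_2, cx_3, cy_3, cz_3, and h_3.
cx_1 = 5.5; cy_1 = 3; cz_1 = 5; w_1 = 2.5; h_1 = 1.5; cx_2 = 2.5; cy_2 = 4; cz_2 = 1; w_2 = 3; d_2 = 2; cx_3 = 4; cy_3 = 7.5; cz_3 = 6; h_3 = 3.5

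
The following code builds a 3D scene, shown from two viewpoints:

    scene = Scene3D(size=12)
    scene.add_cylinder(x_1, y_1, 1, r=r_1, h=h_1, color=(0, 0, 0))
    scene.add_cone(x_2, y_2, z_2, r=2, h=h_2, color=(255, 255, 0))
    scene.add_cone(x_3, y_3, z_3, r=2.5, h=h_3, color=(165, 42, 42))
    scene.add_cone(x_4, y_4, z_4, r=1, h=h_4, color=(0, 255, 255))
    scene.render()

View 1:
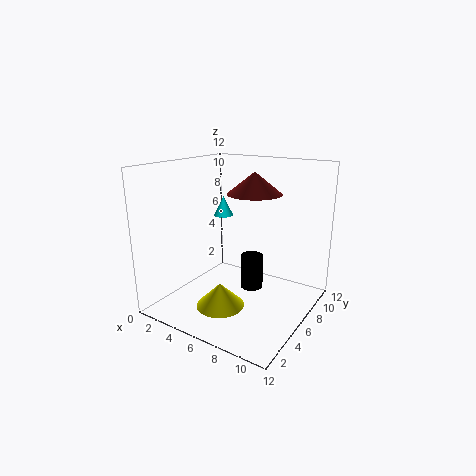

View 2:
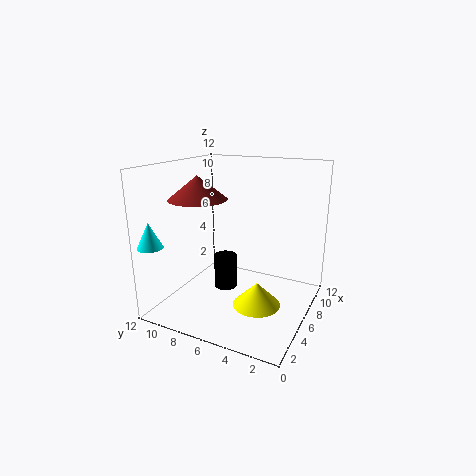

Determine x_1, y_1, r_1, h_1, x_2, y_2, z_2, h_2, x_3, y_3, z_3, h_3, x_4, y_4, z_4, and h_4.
x_1 = 6.5
y_1 = 7.5
r_1 = 1
h_1 = 3
x_2 = 5.5
y_2 = 4
z_2 = 0.5
h_2 = 2
x_3 = 5.5
y_3 = 9.5
z_3 = 9
h_3 = 2
x_4 = 1
y_4 = 11
z_4 = 6
h_4 = 2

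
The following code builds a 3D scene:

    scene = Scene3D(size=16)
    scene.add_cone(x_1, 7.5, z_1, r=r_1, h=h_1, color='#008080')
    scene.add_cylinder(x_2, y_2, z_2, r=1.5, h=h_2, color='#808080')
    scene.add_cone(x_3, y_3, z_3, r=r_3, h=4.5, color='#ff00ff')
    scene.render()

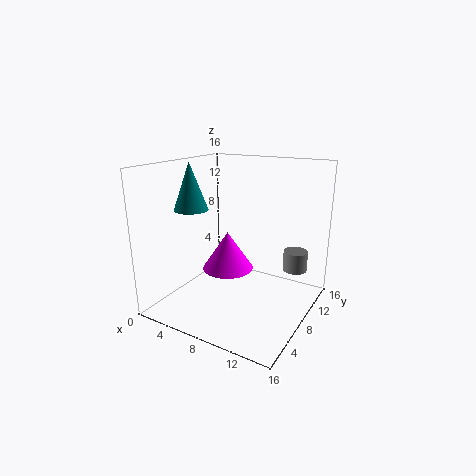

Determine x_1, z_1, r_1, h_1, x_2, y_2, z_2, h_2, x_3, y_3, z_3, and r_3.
x_1 = 2, z_1 = 10.5, r_1 = 2, h_1 = 5.5, x_2 = 12.5, y_2 = 14.5, z_2 = 2.5, h_2 = 2.5, x_3 = 6, y_3 = 9, z_3 = 3.5, r_3 = 3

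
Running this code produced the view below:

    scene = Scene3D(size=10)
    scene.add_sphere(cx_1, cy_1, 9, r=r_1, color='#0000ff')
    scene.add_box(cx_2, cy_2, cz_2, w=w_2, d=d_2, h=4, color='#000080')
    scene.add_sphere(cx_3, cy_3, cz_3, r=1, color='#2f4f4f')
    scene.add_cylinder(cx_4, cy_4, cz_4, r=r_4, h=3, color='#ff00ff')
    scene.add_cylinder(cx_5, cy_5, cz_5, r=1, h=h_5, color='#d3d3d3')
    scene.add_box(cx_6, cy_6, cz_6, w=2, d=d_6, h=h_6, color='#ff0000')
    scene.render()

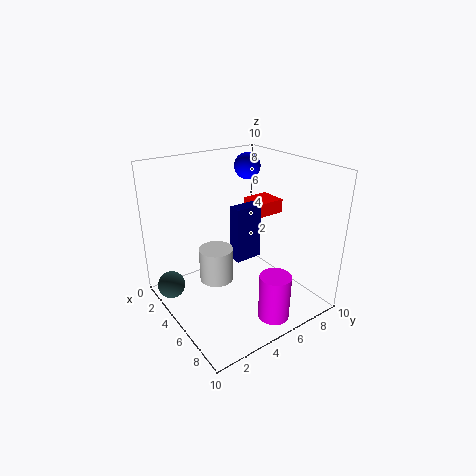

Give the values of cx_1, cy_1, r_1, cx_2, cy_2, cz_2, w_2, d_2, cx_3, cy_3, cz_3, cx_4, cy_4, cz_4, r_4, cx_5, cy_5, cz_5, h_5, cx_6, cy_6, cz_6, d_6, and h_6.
cx_1 = 2, cy_1 = 8, r_1 = 1, cx_2 = 4, cy_2 = 5, cz_2 = 3, w_2 = 1, d_2 = 2, cx_3 = 2, cy_3 = 1, cz_3 = 1, cx_4 = 9, cy_4 = 5, cz_4 = 1, r_4 = 1, cx_5 = 7, cy_5 = 2, cz_5 = 4, h_5 = 2, cx_6 = 3, cy_6 = 7, cz_6 = 6, d_6 = 2, h_6 = 1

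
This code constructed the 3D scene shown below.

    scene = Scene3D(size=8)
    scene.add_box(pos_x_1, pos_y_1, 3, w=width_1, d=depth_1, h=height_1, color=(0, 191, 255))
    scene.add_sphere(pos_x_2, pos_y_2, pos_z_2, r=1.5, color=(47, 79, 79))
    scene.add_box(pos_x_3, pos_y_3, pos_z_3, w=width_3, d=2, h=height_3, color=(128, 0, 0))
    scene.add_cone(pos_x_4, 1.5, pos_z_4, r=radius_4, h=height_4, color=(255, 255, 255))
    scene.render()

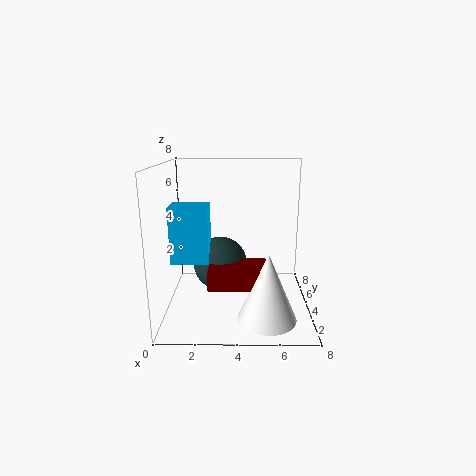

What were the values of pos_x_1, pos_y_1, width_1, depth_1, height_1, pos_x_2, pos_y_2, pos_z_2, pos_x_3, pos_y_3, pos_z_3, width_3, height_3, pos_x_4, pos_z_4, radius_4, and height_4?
pos_x_1 = 0.5, pos_y_1 = 2.5, width_1 = 2, depth_1 = 1.5, height_1 = 3, pos_x_2 = 3, pos_y_2 = 4, pos_z_2 = 2.5, pos_x_3 = 2.5, pos_y_3 = 1.5, pos_z_3 = 2, width_3 = 3, height_3 = 1, pos_x_4 = 5.5, pos_z_4 = 0.5, radius_4 = 1.5, height_4 = 3.5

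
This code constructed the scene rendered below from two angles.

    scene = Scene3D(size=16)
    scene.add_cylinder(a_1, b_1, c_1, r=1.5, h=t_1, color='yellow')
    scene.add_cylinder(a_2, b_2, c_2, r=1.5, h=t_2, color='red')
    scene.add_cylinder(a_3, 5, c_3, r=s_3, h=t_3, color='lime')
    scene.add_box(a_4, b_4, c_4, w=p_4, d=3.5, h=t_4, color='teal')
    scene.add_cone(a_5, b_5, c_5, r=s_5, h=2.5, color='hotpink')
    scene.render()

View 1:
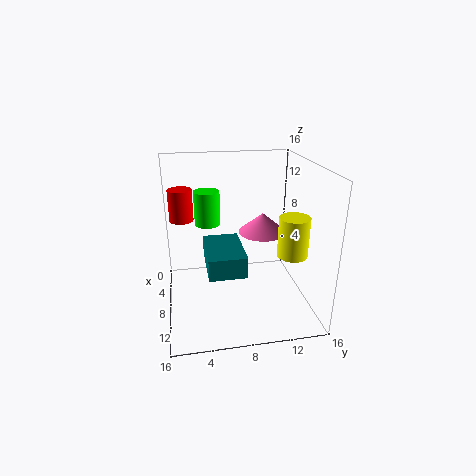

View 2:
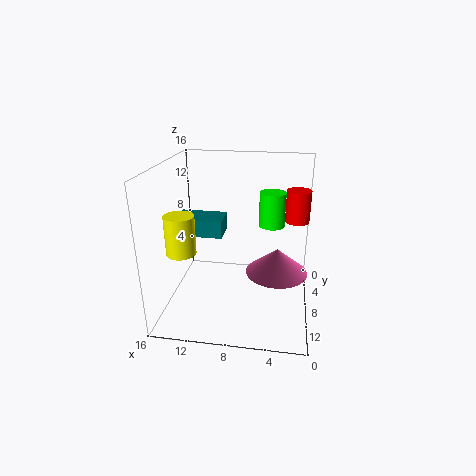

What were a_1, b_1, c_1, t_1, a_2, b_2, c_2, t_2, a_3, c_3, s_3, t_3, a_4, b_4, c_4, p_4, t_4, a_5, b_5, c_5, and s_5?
a_1 = 13, b_1 = 12.5, c_1 = 8, t_1 = 4, a_2 = 1.5, b_2 = 2, c_2 = 8, t_2 = 4, a_3 = 4.5, c_3 = 8.5, s_3 = 1.5, t_3 = 4, a_4 = 10, b_4 = 4, c_4 = 7.5, p_4 = 5.5, t_4 = 2, a_5 = 3.5, b_5 = 12, c_5 = 6.5, s_5 = 3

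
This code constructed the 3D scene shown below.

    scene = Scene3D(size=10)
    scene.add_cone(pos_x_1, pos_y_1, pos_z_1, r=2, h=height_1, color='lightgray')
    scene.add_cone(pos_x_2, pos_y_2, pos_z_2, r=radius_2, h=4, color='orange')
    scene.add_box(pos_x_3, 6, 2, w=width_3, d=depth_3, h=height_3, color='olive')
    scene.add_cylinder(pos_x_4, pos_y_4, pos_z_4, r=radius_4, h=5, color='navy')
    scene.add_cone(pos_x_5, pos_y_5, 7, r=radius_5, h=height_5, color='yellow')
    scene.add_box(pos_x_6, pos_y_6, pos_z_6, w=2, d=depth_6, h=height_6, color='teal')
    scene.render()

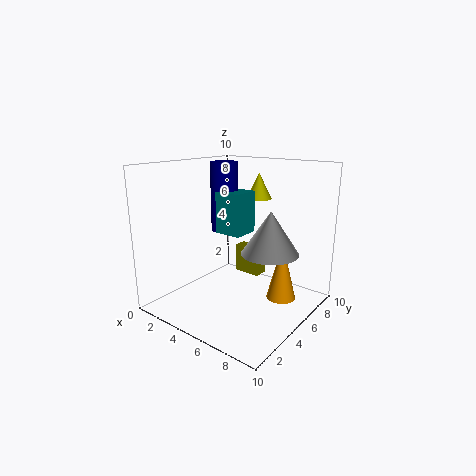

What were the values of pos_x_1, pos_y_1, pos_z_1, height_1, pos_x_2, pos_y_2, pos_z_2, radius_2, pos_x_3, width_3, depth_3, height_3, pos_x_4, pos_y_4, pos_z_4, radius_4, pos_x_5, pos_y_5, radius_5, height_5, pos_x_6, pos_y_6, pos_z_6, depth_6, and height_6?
pos_x_1 = 7, pos_y_1 = 6, pos_z_1 = 4, height_1 = 3, pos_x_2 = 8, pos_y_2 = 6, pos_z_2 = 1, radius_2 = 1, pos_x_3 = 4, width_3 = 2, depth_3 = 1, height_3 = 2, pos_x_4 = 3, pos_y_4 = 6, pos_z_4 = 5, radius_4 = 1, pos_x_5 = 4, pos_y_5 = 9, radius_5 = 1, height_5 = 2, pos_x_6 = 3, pos_y_6 = 5, pos_z_6 = 5, depth_6 = 2, height_6 = 3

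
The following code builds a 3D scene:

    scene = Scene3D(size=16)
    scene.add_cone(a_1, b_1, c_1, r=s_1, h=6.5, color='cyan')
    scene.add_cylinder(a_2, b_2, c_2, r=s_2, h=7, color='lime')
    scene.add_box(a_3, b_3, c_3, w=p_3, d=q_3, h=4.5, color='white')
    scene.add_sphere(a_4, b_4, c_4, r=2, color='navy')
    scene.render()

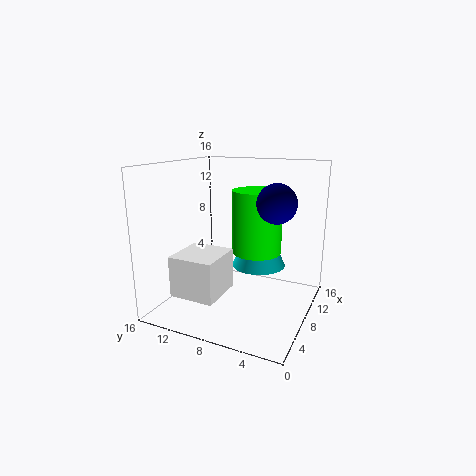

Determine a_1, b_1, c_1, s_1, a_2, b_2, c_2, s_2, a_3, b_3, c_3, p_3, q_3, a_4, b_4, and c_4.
a_1 = 9.25, b_1 = 6, c_1 = 4.75, s_1 = 3, a_2 = 9.25, b_2 = 6.25, c_2 = 6.25, s_2 = 2.75, a_3 = 2.5, b_3 = 8.5, c_3 = 2.25, p_3 = 5.25, q_3 = 5, a_4 = 6.75, b_4 = 3.25, c_4 = 12.5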